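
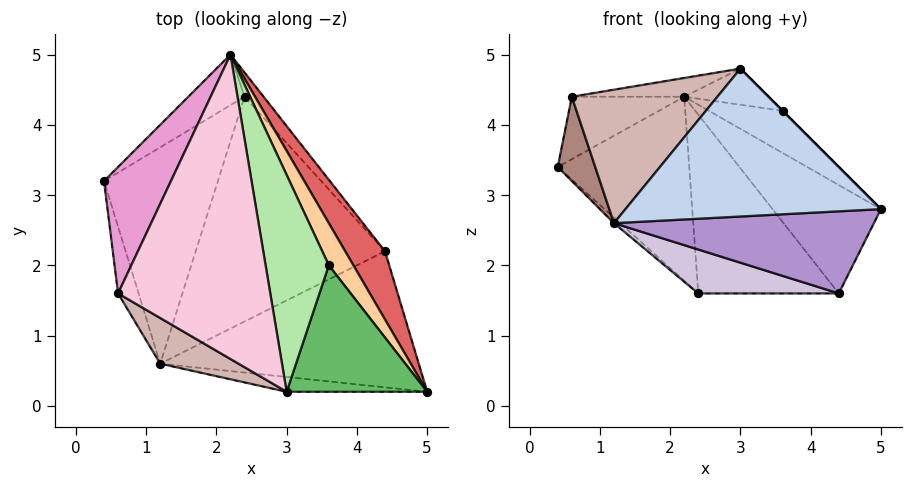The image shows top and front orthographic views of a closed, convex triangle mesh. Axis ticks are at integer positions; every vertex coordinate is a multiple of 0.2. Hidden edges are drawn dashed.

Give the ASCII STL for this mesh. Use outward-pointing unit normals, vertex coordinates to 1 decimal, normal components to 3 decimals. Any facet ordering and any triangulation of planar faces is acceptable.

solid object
 facet normal -0.633 0.747 -0.205
  outer loop
   vertex 2.4 4.4 1.6
   vertex 0.4 3.2 3.4
   vertex 2.2 5.0 4.4
  endloop
 endfacet
 facet normal -0.099 -0.990 -0.099
  outer loop
   vertex 1.2 0.6 2.6
   vertex 5.0 0.2 2.8
   vertex 3.0 0.2 4.8
  endloop
 endfacet
 facet normal -0.675 0.019 -0.737
  outer loop
   vertex 1.2 0.6 2.6
   vertex 0.4 3.2 3.4
   vertex 2.4 4.4 1.6
  endloop
 endfacet
 facet normal 0.850 0.372 0.372
  outer loop
   vertex 3.6 2.0 4.2
   vertex 5.0 0.2 2.8
   vertex 2.2 5.0 4.4
  endloop
 endfacet
 facet normal 0.707 0.000 0.707
  outer loop
   vertex 3.6 2.0 4.2
   vertex 3.0 0.2 4.8
   vertex 5.0 0.2 2.8
  endloop
 endfacet
 facet normal 0.442 0.147 0.885
  outer loop
   vertex 3.6 2.0 4.2
   vertex 2.2 5.0 4.4
   vertex 3.0 0.2 4.8
  endloop
 endfacet
 facet normal 0.869 0.419 0.264
  outer loop
   vertex 4.4 2.2 1.6
   vertex 2.2 5.0 4.4
   vertex 5.0 0.2 2.8
  endloop
 endfacet
 facet normal 0.737 0.670 -0.091
  outer loop
   vertex 4.4 2.2 1.6
   vertex 2.4 4.4 1.6
   vertex 2.2 5.0 4.4
  endloop
 endfacet
 facet normal -0.009 -0.517 -0.856
  outer loop
   vertex 4.4 2.2 1.6
   vertex 5.0 0.2 2.8
   vertex 1.2 0.6 2.6
  endloop
 endfacet
 facet normal -0.206 -0.188 -0.960
  outer loop
   vertex 4.4 2.2 1.6
   vertex 1.2 0.6 2.6
   vertex 2.4 4.4 1.6
  endloop
 endfacet
 facet normal -0.954 -0.236 -0.187
  outer loop
   vertex 0.6 1.6 4.4
   vertex 0.4 3.2 3.4
   vertex 1.2 0.6 2.6
  endloop
 endfacet
 facet normal -0.518 -0.809 0.277
  outer loop
   vertex 0.6 1.6 4.4
   vertex 1.2 0.6 2.6
   vertex 3.0 0.2 4.8
  endloop
 endfacet
 facet normal -0.685 0.322 0.653
  outer loop
   vertex 0.6 1.6 4.4
   vertex 2.2 5.0 4.4
   vertex 0.4 3.2 3.4
  endloop
 endfacet
 facet normal -0.129 0.061 0.990
  outer loop
   vertex 0.6 1.6 4.4
   vertex 3.0 0.2 4.8
   vertex 2.2 5.0 4.4
  endloop
 endfacet
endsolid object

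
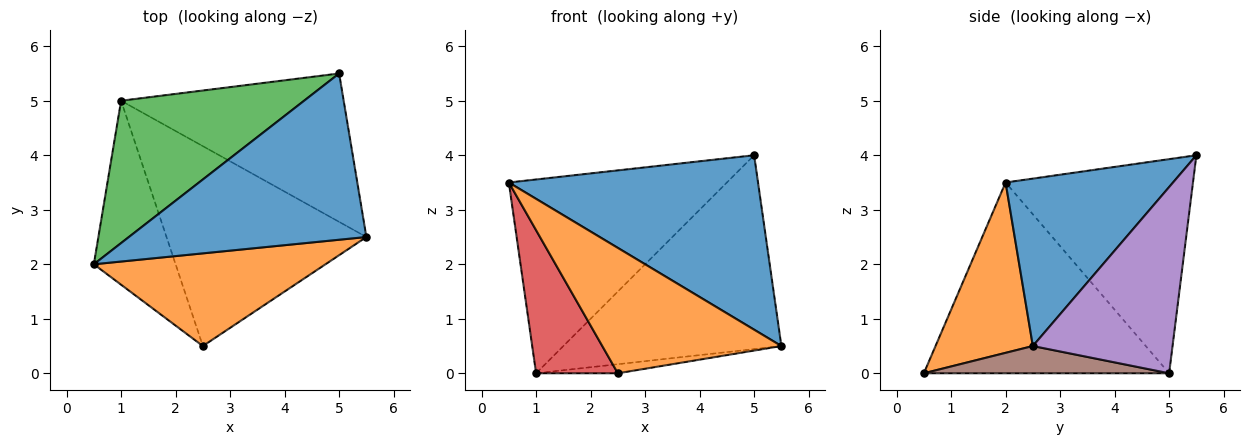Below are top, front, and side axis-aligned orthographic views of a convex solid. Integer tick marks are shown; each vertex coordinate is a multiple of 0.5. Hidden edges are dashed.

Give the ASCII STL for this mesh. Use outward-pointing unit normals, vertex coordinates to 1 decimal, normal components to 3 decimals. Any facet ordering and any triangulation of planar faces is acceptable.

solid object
 facet normal 0.437 -0.651 0.620
  outer loop
   vertex 5.0 5.5 4.0
   vertex 0.5 2.0 3.5
   vertex 5.5 2.5 0.5
  endloop
 endfacet
 facet normal 0.400 -0.737 0.545
  outer loop
   vertex 2.5 0.5 0.0
   vertex 5.5 2.5 0.5
   vertex 0.5 2.0 3.5
  endloop
 endfacet
 facet normal -0.569 0.663 0.487
  outer loop
   vertex 1.0 5.0 0.0
   vertex 0.5 2.0 3.5
   vertex 5.0 5.5 4.0
  endloop
 endfacet
 facet normal -0.879 -0.293 -0.377
  outer loop
   vertex 1.0 5.0 0.0
   vertex 2.5 0.5 0.0
   vertex 0.5 2.0 3.5
  endloop
 endfacet
 facet normal 0.453 0.708 -0.542
  outer loop
   vertex 1.0 5.0 0.0
   vertex 5.0 5.5 4.0
   vertex 5.5 2.5 0.5
  endloop
 endfacet
 facet normal 0.135 0.045 -0.990
  outer loop
   vertex 1.0 5.0 0.0
   vertex 5.5 2.5 0.5
   vertex 2.5 0.5 0.0
  endloop
 endfacet
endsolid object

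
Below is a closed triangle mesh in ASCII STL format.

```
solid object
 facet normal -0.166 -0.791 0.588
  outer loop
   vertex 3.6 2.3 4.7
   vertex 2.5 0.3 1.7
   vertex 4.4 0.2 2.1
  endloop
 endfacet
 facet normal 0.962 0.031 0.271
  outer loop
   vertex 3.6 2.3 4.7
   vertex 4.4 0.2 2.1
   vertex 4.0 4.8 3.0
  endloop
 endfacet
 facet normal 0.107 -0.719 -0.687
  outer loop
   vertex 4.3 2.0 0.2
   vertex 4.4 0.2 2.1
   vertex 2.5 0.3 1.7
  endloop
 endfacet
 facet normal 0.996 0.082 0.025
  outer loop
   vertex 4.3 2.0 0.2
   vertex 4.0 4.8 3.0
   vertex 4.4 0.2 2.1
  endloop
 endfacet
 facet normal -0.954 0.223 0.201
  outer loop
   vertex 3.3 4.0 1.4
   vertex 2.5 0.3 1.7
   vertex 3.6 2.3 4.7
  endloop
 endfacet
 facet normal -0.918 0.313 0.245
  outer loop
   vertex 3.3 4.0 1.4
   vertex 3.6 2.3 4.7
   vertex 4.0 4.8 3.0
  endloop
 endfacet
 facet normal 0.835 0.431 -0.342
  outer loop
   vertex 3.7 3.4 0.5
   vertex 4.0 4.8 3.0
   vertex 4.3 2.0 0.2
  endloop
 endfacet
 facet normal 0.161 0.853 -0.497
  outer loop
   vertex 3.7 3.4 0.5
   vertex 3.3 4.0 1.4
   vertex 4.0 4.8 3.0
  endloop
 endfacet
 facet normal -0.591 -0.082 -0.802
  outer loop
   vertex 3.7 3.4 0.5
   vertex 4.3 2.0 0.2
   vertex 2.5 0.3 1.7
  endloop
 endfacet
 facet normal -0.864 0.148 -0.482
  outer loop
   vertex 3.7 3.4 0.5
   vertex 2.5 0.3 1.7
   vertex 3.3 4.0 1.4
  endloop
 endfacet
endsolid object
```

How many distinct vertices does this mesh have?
7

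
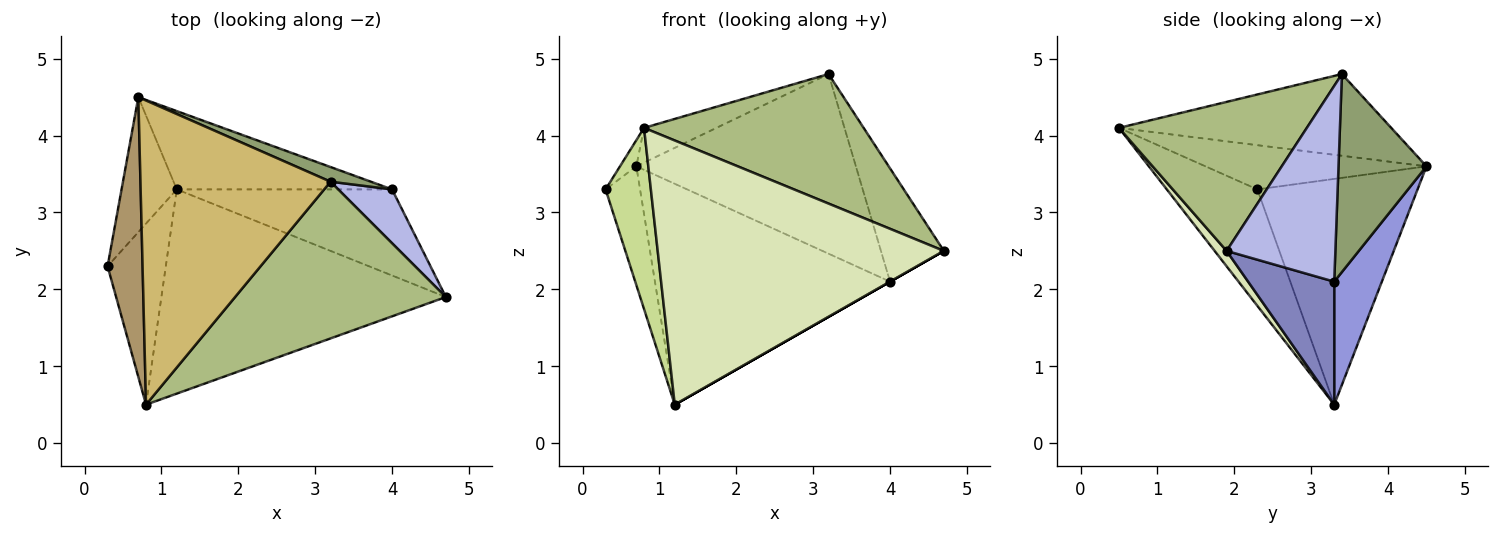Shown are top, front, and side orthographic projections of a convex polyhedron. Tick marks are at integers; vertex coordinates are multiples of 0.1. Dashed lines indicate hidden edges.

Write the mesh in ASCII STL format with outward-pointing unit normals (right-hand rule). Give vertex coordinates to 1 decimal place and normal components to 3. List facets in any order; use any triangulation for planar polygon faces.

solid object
 facet normal -0.951 0.205 -0.233
  outer loop
   vertex 1.2 3.3 0.5
   vertex 0.3 2.3 3.3
   vertex 0.7 4.5 3.6
  endloop
 endfacet
 facet normal 0.496 0.000 -0.868
  outer loop
   vertex 4.0 3.3 2.1
   vertex 4.7 1.9 2.5
   vertex 1.2 3.3 0.5
  endloop
 endfacet
 facet normal 0.188 0.926 -0.328
  outer loop
   vertex 4.0 3.3 2.1
   vertex 1.2 3.3 0.5
   vertex 0.7 4.5 3.6
  endloop
 endfacet
 facet normal 0.842 0.487 0.231
  outer loop
   vertex 4.0 3.3 2.1
   vertex 3.2 3.4 4.8
   vertex 4.7 1.9 2.5
  endloop
 endfacet
 facet normal 0.371 0.926 0.076
  outer loop
   vertex 4.0 3.3 2.1
   vertex 0.7 4.5 3.6
   vertex 3.2 3.4 4.8
  endloop
 endfacet
 facet normal 0.478 -0.559 0.677
  outer loop
   vertex 0.8 0.5 4.1
   vertex 4.7 1.9 2.5
   vertex 3.2 3.4 4.8
  endloop
 endfacet
 facet normal -0.816 -0.408 -0.408
  outer loop
   vertex 0.8 0.5 4.1
   vertex 0.3 2.3 3.3
   vertex 1.2 3.3 0.5
  endloop
 endfacet
 facet normal 0.033 -0.791 -0.611
  outer loop
   vertex 0.8 0.5 4.1
   vertex 1.2 3.3 0.5
   vertex 4.7 1.9 2.5
  endloop
 endfacet
 facet normal -0.783 0.058 0.619
  outer loop
   vertex 0.8 0.5 4.1
   vertex 0.7 4.5 3.6
   vertex 0.3 2.3 3.3
  endloop
 endfacet
 facet normal -0.393 0.104 0.914
  outer loop
   vertex 0.8 0.5 4.1
   vertex 3.2 3.4 4.8
   vertex 0.7 4.5 3.6
  endloop
 endfacet
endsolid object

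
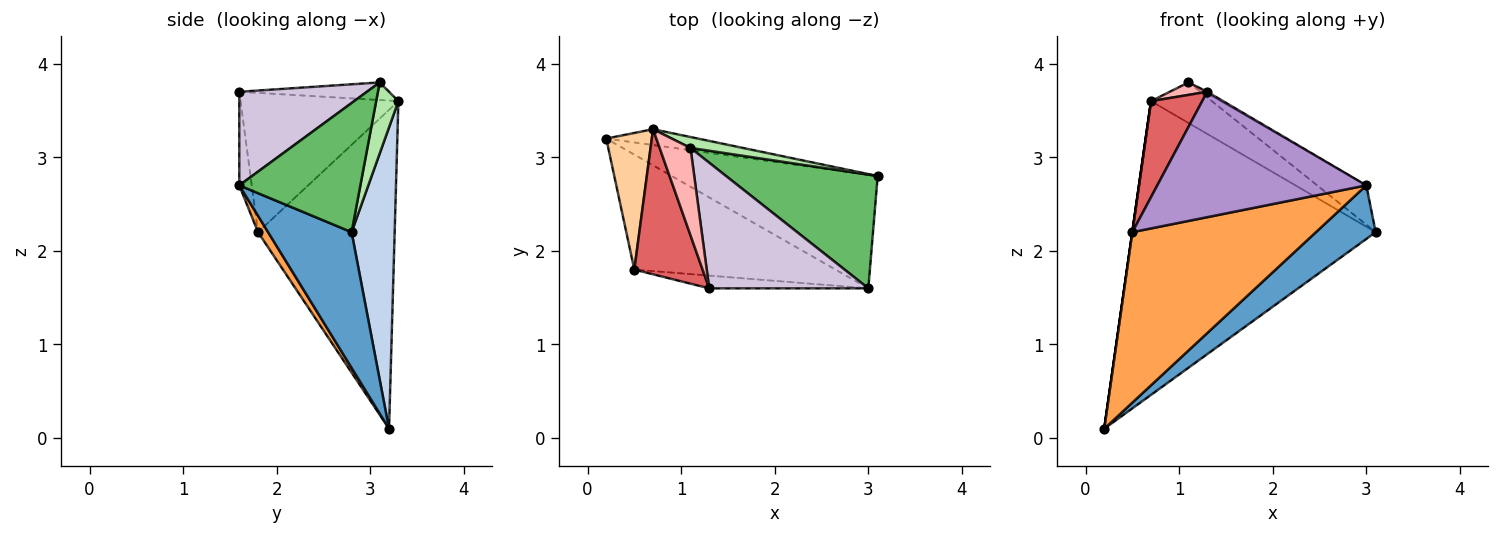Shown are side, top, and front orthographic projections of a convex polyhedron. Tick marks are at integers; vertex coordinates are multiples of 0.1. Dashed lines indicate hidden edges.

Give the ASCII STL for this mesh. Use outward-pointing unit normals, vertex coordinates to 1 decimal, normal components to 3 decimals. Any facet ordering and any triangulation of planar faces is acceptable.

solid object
 facet normal 0.512 -0.366 -0.777
  outer loop
   vertex 3.0 1.6 2.7
   vertex 0.2 3.2 0.1
   vertex 3.1 2.8 2.2
  endloop
 endfacet
 facet normal 0.174 0.983 -0.053
  outer loop
   vertex 0.7 3.3 3.6
   vertex 3.1 2.8 2.2
   vertex 0.2 3.2 0.1
  endloop
 endfacet
 facet normal 0.045 -0.828 -0.559
  outer loop
   vertex 0.5 1.8 2.2
   vertex 0.2 3.2 0.1
   vertex 3.0 1.6 2.7
  endloop
 endfacet
 facet normal -0.990 0.000 0.141
  outer loop
   vertex 0.5 1.8 2.2
   vertex 0.7 3.3 3.6
   vertex 0.2 3.2 0.1
  endloop
 endfacet
 facet normal 0.627 0.254 0.736
  outer loop
   vertex 1.1 3.1 3.8
   vertex 3.0 1.6 2.7
   vertex 3.1 2.8 2.2
  endloop
 endfacet
 facet normal 0.333 0.911 0.245
  outer loop
   vertex 1.1 3.1 3.8
   vertex 3.1 2.8 2.2
   vertex 0.7 3.3 3.6
  endloop
 endfacet
 facet normal -0.862 -0.279 0.423
  outer loop
   vertex 1.3 1.6 3.7
   vertex 0.7 3.3 3.6
   vertex 0.5 1.8 2.2
  endloop
 endfacet
 facet normal -0.492 -0.123 0.862
  outer loop
   vertex 1.3 1.6 3.7
   vertex 1.1 3.1 3.8
   vertex 0.7 3.3 3.6
  endloop
 endfacet
 facet normal -0.059 -0.993 -0.101
  outer loop
   vertex 1.3 1.6 3.7
   vertex 0.5 1.8 2.2
   vertex 3.0 1.6 2.7
  endloop
 endfacet
 facet normal 0.507 0.010 0.862
  outer loop
   vertex 1.3 1.6 3.7
   vertex 3.0 1.6 2.7
   vertex 1.1 3.1 3.8
  endloop
 endfacet
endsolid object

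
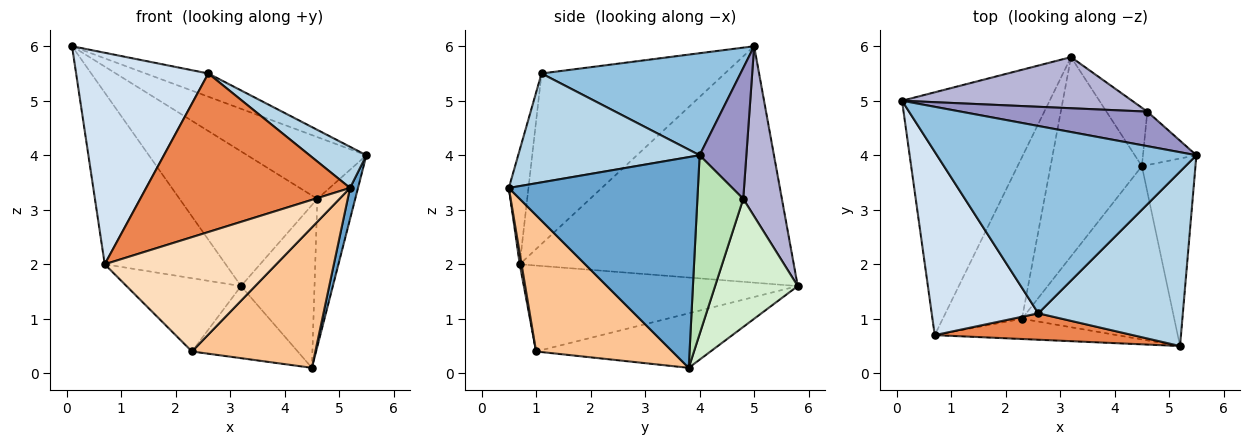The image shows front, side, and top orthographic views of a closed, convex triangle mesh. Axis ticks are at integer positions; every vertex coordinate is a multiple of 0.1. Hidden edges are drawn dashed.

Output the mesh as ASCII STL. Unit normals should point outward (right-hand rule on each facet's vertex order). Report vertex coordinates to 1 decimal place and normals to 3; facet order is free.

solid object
 facet normal 0.968 -0.041 -0.246
  outer loop
   vertex 4.5 3.8 0.1
   vertex 5.5 4.0 4.0
   vertex 5.2 0.5 3.4
  endloop
 endfacet
 facet normal 0.364 0.115 0.924
  outer loop
   vertex 2.6 1.1 5.5
   vertex 5.5 4.0 4.0
   vertex 0.1 5.0 6.0
  endloop
 endfacet
 facet normal 0.591 -0.185 0.785
  outer loop
   vertex 2.6 1.1 5.5
   vertex 5.2 0.5 3.4
   vertex 5.5 4.0 4.0
  endloop
 endfacet
 facet normal -0.723 -0.522 0.452
  outer loop
   vertex 2.6 1.1 5.5
   vertex 0.1 5.0 6.0
   vertex 0.7 0.7 2.0
  endloop
 endfacet
 facet normal -0.095 -0.982 0.164
  outer loop
   vertex 2.6 1.1 5.5
   vertex 0.7 0.7 2.0
   vertex 5.2 0.5 3.4
  endloop
 endfacet
 facet normal -0.794 0.351 -0.496
  outer loop
   vertex 3.2 5.8 1.6
   vertex 0.7 0.7 2.0
   vertex 0.1 5.0 6.0
  endloop
 endfacet
 facet normal 0.571 -0.517 -0.638
  outer loop
   vertex 2.3 1.0 0.4
   vertex 4.5 3.8 0.1
   vertex 5.2 0.5 3.4
  endloop
 endfacet
 facet normal 0.010 -0.985 -0.174
  outer loop
   vertex 2.3 1.0 0.4
   vertex 5.2 0.5 3.4
   vertex 0.7 0.7 2.0
  endloop
 endfacet
 facet normal -0.490 0.297 -0.820
  outer loop
   vertex 2.3 1.0 0.4
   vertex 3.2 5.8 1.6
   vertex 4.5 3.8 0.1
  endloop
 endfacet
 facet normal -0.703 0.294 -0.648
  outer loop
   vertex 2.3 1.0 0.4
   vertex 0.7 0.7 2.0
   vertex 3.2 5.8 1.6
  endloop
 endfacet
 facet normal 0.751 0.621 -0.224
  outer loop
   vertex 4.6 4.8 3.2
   vertex 5.5 4.0 4.0
   vertex 4.5 3.8 0.1
  endloop
 endfacet
 facet normal 0.727 0.646 -0.232
  outer loop
   vertex 4.6 4.8 3.2
   vertex 4.5 3.8 0.1
   vertex 3.2 5.8 1.6
  endloop
 endfacet
 facet normal 0.324 0.826 0.462
  outer loop
   vertex 4.6 4.8 3.2
   vertex 0.1 5.0 6.0
   vertex 5.5 4.0 4.0
  endloop
 endfacet
 facet normal 0.254 0.904 0.343
  outer loop
   vertex 4.6 4.8 3.2
   vertex 3.2 5.8 1.6
   vertex 0.1 5.0 6.0
  endloop
 endfacet
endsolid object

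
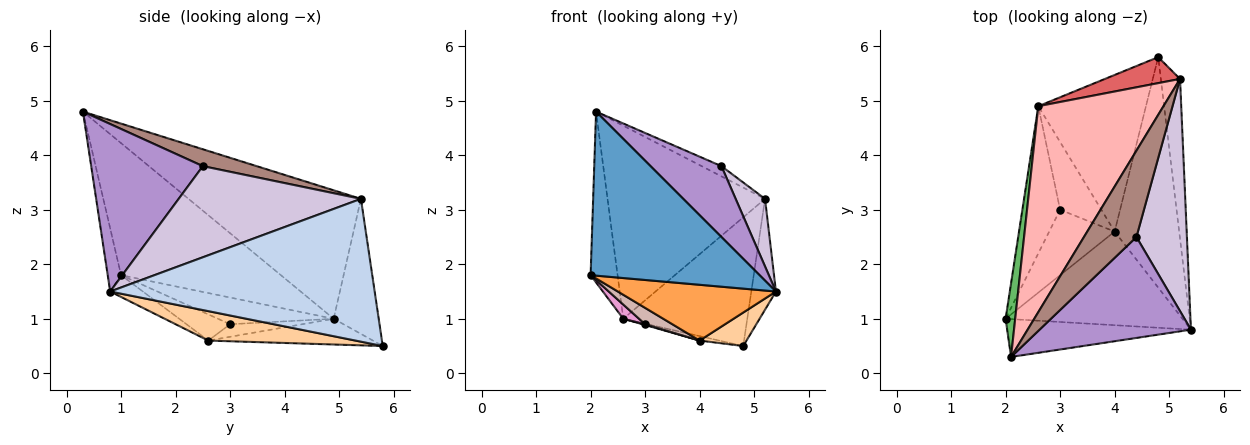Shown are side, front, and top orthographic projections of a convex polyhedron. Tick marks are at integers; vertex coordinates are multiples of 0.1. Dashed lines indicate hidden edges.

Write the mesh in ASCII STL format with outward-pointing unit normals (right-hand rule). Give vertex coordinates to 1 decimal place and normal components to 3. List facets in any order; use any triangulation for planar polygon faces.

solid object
 facet normal -0.077 -0.972 -0.224
  outer loop
   vertex 2.1 0.3 4.8
   vertex 2.0 1.0 1.8
   vertex 5.4 0.8 1.5
  endloop
 endfacet
 facet normal 0.987 0.092 -0.133
  outer loop
   vertex 5.2 5.4 3.2
   vertex 5.4 0.8 1.5
   vertex 4.8 5.8 0.5
  endloop
 endfacet
 facet normal -0.105 -0.509 -0.854
  outer loop
   vertex 4.0 2.6 0.6
   vertex 5.4 0.8 1.5
   vertex 2.0 1.0 1.8
  endloop
 endfacet
 facet normal 0.411 -0.131 -0.902
  outer loop
   vertex 4.0 2.6 0.6
   vertex 4.8 5.8 0.5
   vertex 5.4 0.8 1.5
  endloop
 endfacet
 facet normal -0.984 0.166 0.072
  outer loop
   vertex 2.6 4.9 1.0
   vertex 2.0 1.0 1.8
   vertex 2.1 0.3 4.8
  endloop
 endfacet
 facet normal -0.232 0.028 -0.972
  outer loop
   vertex 2.6 4.9 1.0
   vertex 4.8 5.8 0.5
   vertex 4.0 2.6 0.6
  endloop
 endfacet
 facet normal -0.335 0.923 0.186
  outer loop
   vertex 2.6 4.9 1.0
   vertex 5.2 5.4 3.2
   vertex 4.8 5.8 0.5
  endloop
 endfacet
 facet normal -0.599 0.548 0.584
  outer loop
   vertex 2.6 4.9 1.0
   vertex 2.1 0.3 4.8
   vertex 5.2 5.4 3.2
  endloop
 endfacet
 facet normal 0.671 -0.426 0.607
  outer loop
   vertex 4.4 2.5 3.8
   vertex 2.1 0.3 4.8
   vertex 5.4 0.8 1.5
  endloop
 endfacet
 facet normal 0.866 -0.140 0.480
  outer loop
   vertex 4.4 2.5 3.8
   vertex 5.4 0.8 1.5
   vertex 5.2 5.4 3.2
  endloop
 endfacet
 facet normal 0.304 0.112 0.946
  outer loop
   vertex 4.4 2.5 3.8
   vertex 5.2 5.4 3.2
   vertex 2.1 0.3 4.8
  endloop
 endfacet
 facet normal -0.362 -0.226 -0.904
  outer loop
   vertex 3.0 3.0 0.9
   vertex 4.0 2.6 0.6
   vertex 2.0 1.0 1.8
  endloop
 endfacet
 facet normal -0.576 -0.078 -0.814
  outer loop
   vertex 3.0 3.0 0.9
   vertex 2.0 1.0 1.8
   vertex 2.6 4.9 1.0
  endloop
 endfacet
 facet normal -0.291 -0.011 -0.957
  outer loop
   vertex 3.0 3.0 0.9
   vertex 2.6 4.9 1.0
   vertex 4.0 2.6 0.6
  endloop
 endfacet
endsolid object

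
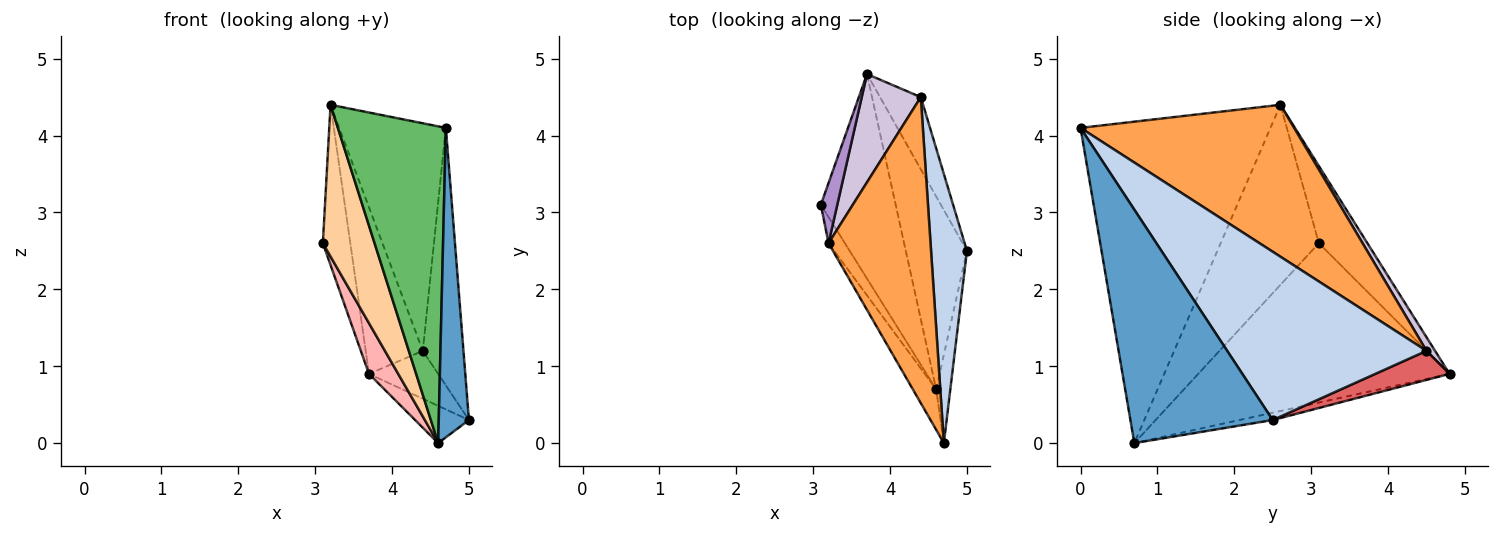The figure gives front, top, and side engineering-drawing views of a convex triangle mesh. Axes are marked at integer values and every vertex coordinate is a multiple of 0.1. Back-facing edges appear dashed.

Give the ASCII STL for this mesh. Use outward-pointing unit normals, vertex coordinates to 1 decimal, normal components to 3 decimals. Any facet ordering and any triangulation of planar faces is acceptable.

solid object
 facet normal 0.977 -0.207 -0.059
  outer loop
   vertex 4.6 0.7 0.0
   vertex 5.0 2.5 0.3
   vertex 4.7 0.0 4.1
  endloop
 endfacet
 facet normal 0.959 0.196 0.204
  outer loop
   vertex 4.4 4.5 1.2
   vertex 4.7 0.0 4.1
   vertex 5.0 2.5 0.3
  endloop
 endfacet
 facet normal 0.767 0.383 0.515
  outer loop
   vertex 3.2 2.6 4.4
   vertex 4.7 0.0 4.1
   vertex 4.4 4.5 1.2
  endloop
 endfacet
 facet normal -0.882 -0.465 -0.080
  outer loop
   vertex 3.2 2.6 4.4
   vertex 3.1 3.1 2.6
   vertex 4.6 0.7 0.0
  endloop
 endfacet
 facet normal -0.868 -0.493 -0.063
  outer loop
   vertex 3.2 2.6 4.4
   vertex 4.6 0.7 0.0
   vertex 4.7 0.0 4.1
  endloop
 endfacet
 facet normal -0.117 0.188 -0.975
  outer loop
   vertex 3.7 4.8 0.9
   vertex 5.0 2.5 0.3
   vertex 4.6 0.7 0.0
  endloop
 endfacet
 facet normal 0.511 0.476 -0.716
  outer loop
   vertex 3.7 4.8 0.9
   vertex 4.4 4.5 1.2
   vertex 5.0 2.5 0.3
  endloop
 endfacet
 facet normal -0.900 -0.105 -0.423
  outer loop
   vertex 3.7 4.8 0.9
   vertex 4.6 0.7 0.0
   vertex 3.1 3.1 2.6
  endloop
 endfacet
 facet normal -0.856 0.484 0.182
  outer loop
   vertex 3.7 4.8 0.9
   vertex 3.1 3.1 2.6
   vertex 3.2 2.6 4.4
  endloop
 endfacet
 facet normal 0.125 0.832 0.541
  outer loop
   vertex 3.7 4.8 0.9
   vertex 3.2 2.6 4.4
   vertex 4.4 4.5 1.2
  endloop
 endfacet
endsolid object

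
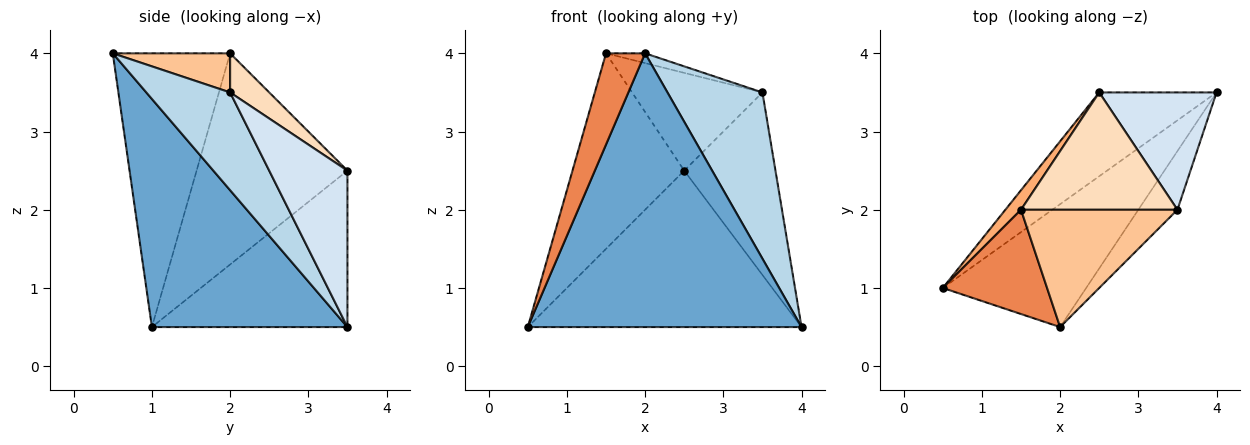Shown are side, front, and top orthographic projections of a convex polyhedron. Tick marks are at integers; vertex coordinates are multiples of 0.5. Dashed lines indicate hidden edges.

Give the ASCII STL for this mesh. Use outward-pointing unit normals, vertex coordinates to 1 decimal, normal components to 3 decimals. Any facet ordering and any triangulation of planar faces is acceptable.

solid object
 facet normal 0.546 -0.764 -0.343
  outer loop
   vertex 2.0 0.5 4.0
   vertex 0.5 1.0 0.5
   vertex 4.0 3.5 0.5
  endloop
 endfacet
 facet normal -0.533 0.746 -0.400
  outer loop
   vertex 2.5 3.5 2.5
   vertex 4.0 3.5 0.5
   vertex 0.5 1.0 0.5
  endloop
 endfacet
 facet normal 0.640 -0.725 -0.256
  outer loop
   vertex 3.5 2.0 3.5
   vertex 2.0 0.5 4.0
   vertex 4.0 3.5 0.5
  endloop
 endfacet
 facet normal 0.585 0.682 0.439
  outer loop
   vertex 3.5 2.0 3.5
   vertex 4.0 3.5 0.5
   vertex 2.5 3.5 2.5
  endloop
 endfacet
 facet normal -0.892 -0.297 0.340
  outer loop
   vertex 1.5 2.0 4.0
   vertex 0.5 1.0 0.5
   vertex 2.0 0.5 4.0
  endloop
 endfacet
 facet normal -0.802 0.594 0.059
  outer loop
   vertex 1.5 2.0 4.0
   vertex 2.5 3.5 2.5
   vertex 0.5 1.0 0.5
  endloop
 endfacet
 facet normal 0.242 0.081 0.967
  outer loop
   vertex 1.5 2.0 4.0
   vertex 2.0 0.5 4.0
   vertex 3.5 2.0 3.5
  endloop
 endfacet
 facet normal 0.189 0.629 0.754
  outer loop
   vertex 1.5 2.0 4.0
   vertex 3.5 2.0 3.5
   vertex 2.5 3.5 2.5
  endloop
 endfacet
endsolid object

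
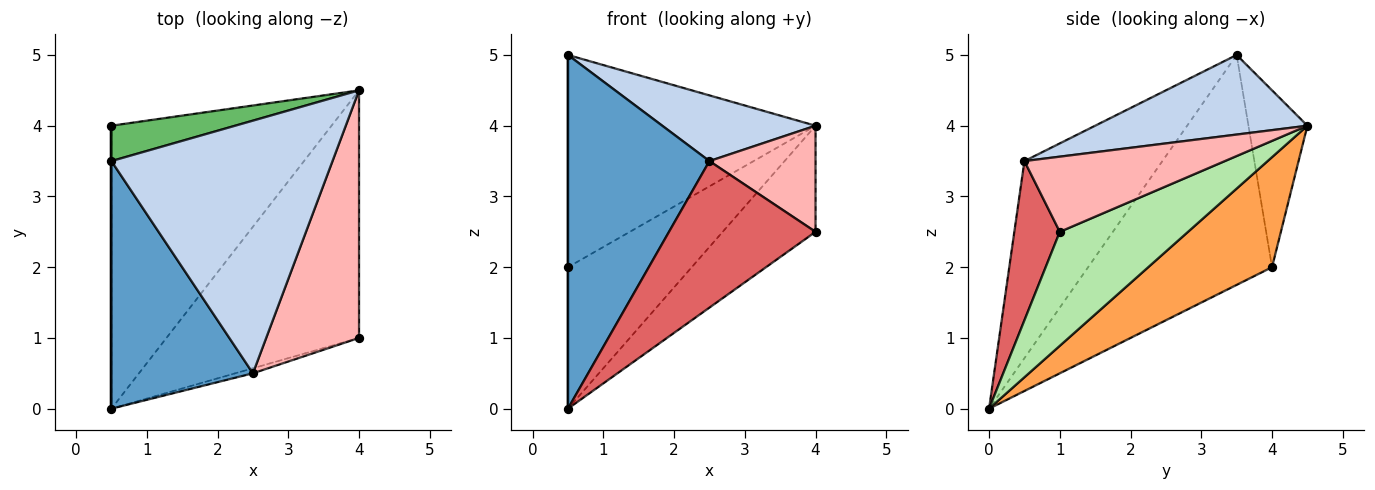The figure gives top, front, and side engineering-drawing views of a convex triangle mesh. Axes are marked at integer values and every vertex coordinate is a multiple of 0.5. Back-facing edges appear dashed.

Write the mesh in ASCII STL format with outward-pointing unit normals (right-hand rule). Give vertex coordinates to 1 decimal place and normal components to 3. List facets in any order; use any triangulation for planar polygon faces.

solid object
 facet normal -0.624 -0.640 0.448
  outer loop
   vertex 2.5 0.5 3.5
   vertex 0.5 3.5 5.0
   vertex 0.5 0.0 0.0
  endloop
 endfacet
 facet normal 0.329 -0.238 0.914
  outer loop
   vertex 2.5 0.5 3.5
   vertex 4.0 4.5 4.0
   vertex 0.5 3.5 5.0
  endloop
 endfacet
 facet normal 0.408 0.408 -0.816
  outer loop
   vertex 0.5 4.0 2.0
   vertex 4.0 4.5 4.0
   vertex 0.5 0.0 0.0
  endloop
 endfacet
 facet normal -1.000 0.000 0.000
  outer loop
   vertex 0.5 4.0 2.0
   vertex 0.5 0.0 0.0
   vertex 0.5 3.5 5.0
  endloop
 endfacet
 facet normal -0.229 0.960 0.160
  outer loop
   vertex 0.5 4.0 2.0
   vertex 0.5 3.5 5.0
   vertex 4.0 4.5 4.0
  endloop
 endfacet
 facet normal 0.478 0.346 -0.807
  outer loop
   vertex 4.0 1.0 2.5
   vertex 0.5 0.0 0.0
   vertex 4.0 4.5 4.0
  endloop
 endfacet
 facet normal 0.296 -0.955 -0.033
  outer loop
   vertex 4.0 1.0 2.5
   vertex 2.5 0.5 3.5
   vertex 0.5 0.0 0.0
  endloop
 endfacet
 facet normal 0.597 -0.316 0.737
  outer loop
   vertex 4.0 1.0 2.5
   vertex 4.0 4.5 4.0
   vertex 2.5 0.5 3.5
  endloop
 endfacet
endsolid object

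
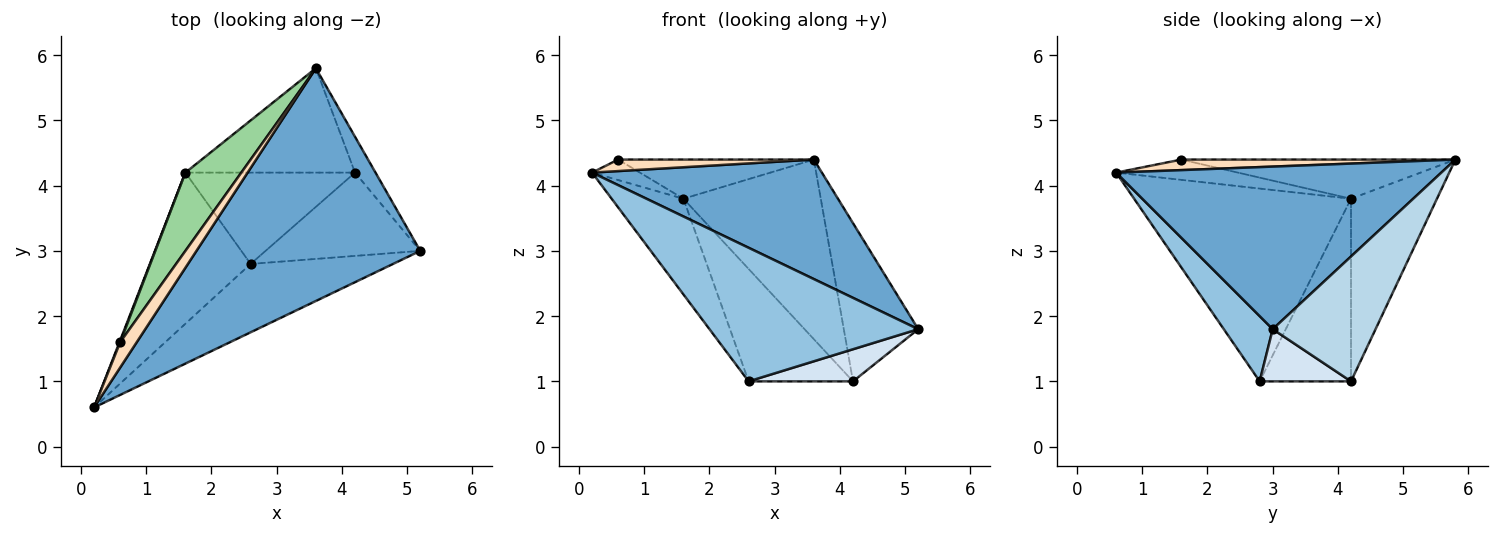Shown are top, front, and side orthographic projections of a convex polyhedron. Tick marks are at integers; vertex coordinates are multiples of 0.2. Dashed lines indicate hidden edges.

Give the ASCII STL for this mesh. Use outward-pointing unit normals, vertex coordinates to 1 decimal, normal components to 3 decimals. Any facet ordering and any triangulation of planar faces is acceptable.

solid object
 facet normal 0.543 -0.384 0.747
  outer loop
   vertex 3.6 5.8 4.4
   vertex 0.2 0.6 4.2
   vertex 5.2 3.0 1.8
  endloop
 endfacet
 facet normal 0.204 -0.871 -0.446
  outer loop
   vertex 2.6 2.8 1.0
   vertex 5.2 3.0 1.8
   vertex 0.2 0.6 4.2
  endloop
 endfacet
 facet normal 0.803 0.581 -0.132
  outer loop
   vertex 4.2 4.2 1.0
   vertex 3.6 5.8 4.4
   vertex 5.2 3.0 1.8
  endloop
 endfacet
 facet normal 0.300 -0.343 -0.890
  outer loop
   vertex 4.2 4.2 1.0
   vertex 5.2 3.0 1.8
   vertex 2.6 2.8 1.0
  endloop
 endfacet
 facet normal -0.850 0.281 -0.444
  outer loop
   vertex 1.6 4.2 3.8
   vertex 2.6 2.8 1.0
   vertex 0.2 0.6 4.2
  endloop
 endfacet
 facet normal -0.476 0.760 -0.442
  outer loop
   vertex 1.6 4.2 3.8
   vertex 3.6 5.8 4.4
   vertex 4.2 4.2 1.0
  endloop
 endfacet
 facet normal -0.562 0.642 -0.522
  outer loop
   vertex 1.6 4.2 3.8
   vertex 4.2 4.2 1.0
   vertex 2.6 2.8 1.0
  endloop
 endfacet
 facet normal 0.501 -0.358 0.788
  outer loop
   vertex 0.6 1.6 4.4
   vertex 0.2 0.6 4.2
   vertex 3.6 5.8 4.4
  endloop
 endfacet
 facet normal -0.930 0.365 0.033
  outer loop
   vertex 0.6 1.6 4.4
   vertex 1.6 4.2 3.8
   vertex 0.2 0.6 4.2
  endloop
 endfacet
 facet normal -0.531 0.379 0.758
  outer loop
   vertex 0.6 1.6 4.4
   vertex 3.6 5.8 4.4
   vertex 1.6 4.2 3.8
  endloop
 endfacet
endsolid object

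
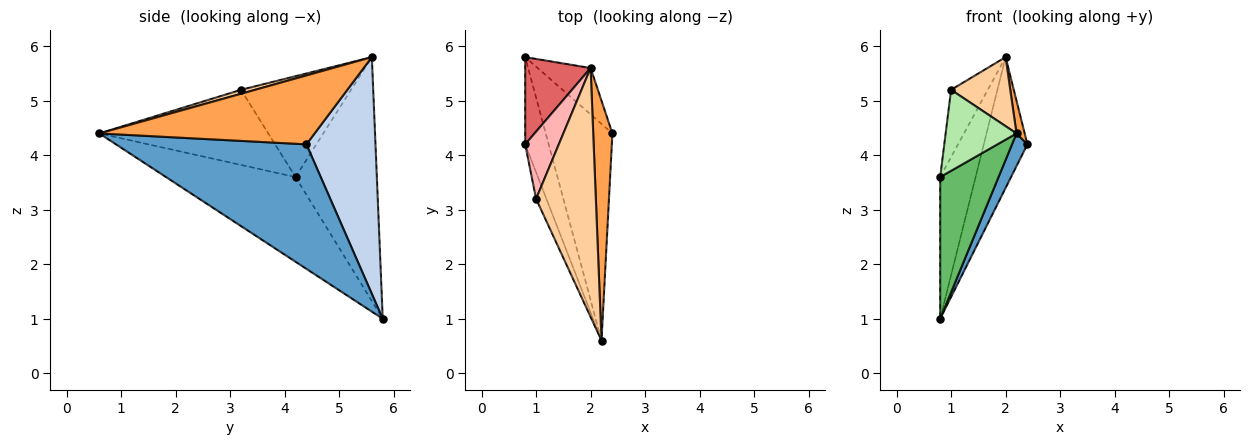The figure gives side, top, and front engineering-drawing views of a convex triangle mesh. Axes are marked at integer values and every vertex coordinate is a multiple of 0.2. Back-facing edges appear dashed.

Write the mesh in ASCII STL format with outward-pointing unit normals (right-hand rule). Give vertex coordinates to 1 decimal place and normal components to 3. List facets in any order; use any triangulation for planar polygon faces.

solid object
 facet normal 0.879 -0.071 -0.471
  outer loop
   vertex 2.2 0.6 4.4
   vertex 0.8 5.8 1.0
   vertex 2.4 4.4 4.2
  endloop
 endfacet
 facet normal 0.831 0.525 -0.186
  outer loop
   vertex 2.0 5.6 5.8
   vertex 2.4 4.4 4.2
   vertex 0.8 5.8 1.0
  endloop
 endfacet
 facet normal 0.963 -0.037 0.268
  outer loop
   vertex 2.0 5.6 5.8
   vertex 2.2 0.6 4.4
   vertex 2.4 4.4 4.2
  endloop
 endfacet
 facet normal 0.063 -0.267 0.962
  outer loop
   vertex 1.0 3.2 5.2
   vertex 2.2 0.6 4.4
   vertex 2.0 5.6 5.8
  endloop
 endfacet
 facet normal -0.884 -0.398 -0.245
  outer loop
   vertex 0.8 4.2 3.6
   vertex 0.8 5.8 1.0
   vertex 2.2 0.6 4.4
  endloop
 endfacet
 facet normal -0.915 -0.384 -0.125
  outer loop
   vertex 0.8 4.2 3.6
   vertex 2.2 0.6 4.4
   vertex 1.0 3.2 5.2
  endloop
 endfacet
 facet normal -0.890 0.388 0.239
  outer loop
   vertex 0.8 4.2 3.6
   vertex 2.0 5.6 5.8
   vertex 0.8 5.8 1.0
  endloop
 endfacet
 facet normal -0.905 0.302 0.302
  outer loop
   vertex 0.8 4.2 3.6
   vertex 1.0 3.2 5.2
   vertex 2.0 5.6 5.8
  endloop
 endfacet
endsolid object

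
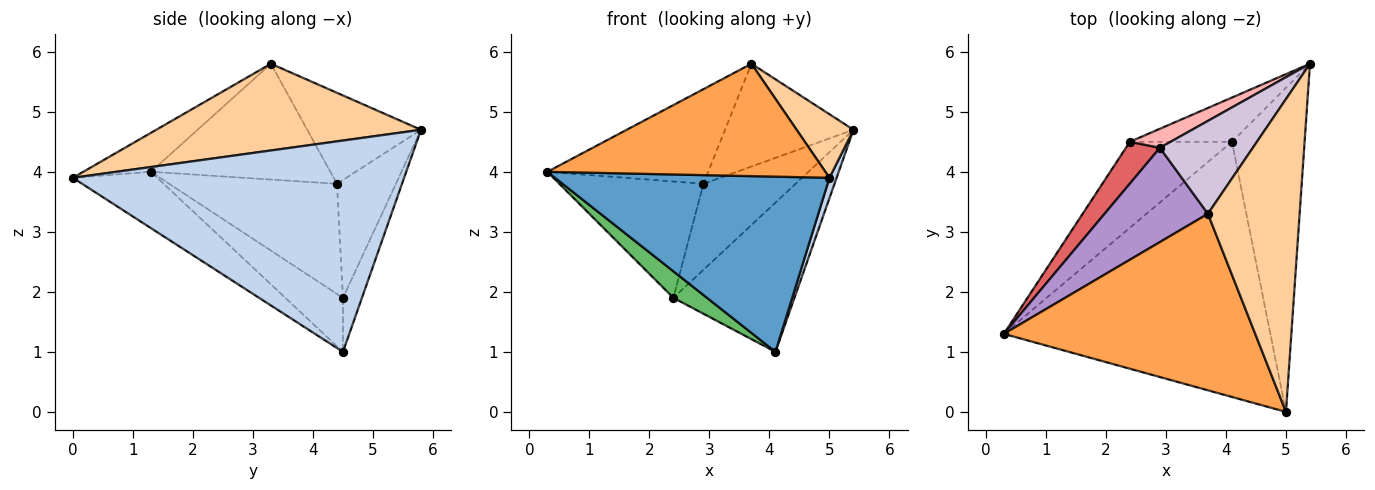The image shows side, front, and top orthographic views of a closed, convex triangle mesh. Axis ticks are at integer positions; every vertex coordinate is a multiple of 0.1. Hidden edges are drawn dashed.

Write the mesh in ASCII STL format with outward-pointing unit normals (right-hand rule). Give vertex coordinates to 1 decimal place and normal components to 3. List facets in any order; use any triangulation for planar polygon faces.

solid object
 facet normal -0.172 -0.558 -0.812
  outer loop
   vertex 4.1 4.5 1.0
   vertex 5.0 0.0 3.9
   vertex 0.3 1.3 4.0
  endloop
 endfacet
 facet normal 0.945 -0.020 -0.325
  outer loop
   vertex 4.1 4.5 1.0
   vertex 5.4 5.8 4.7
   vertex 5.0 0.0 3.9
  endloop
 endfacet
 facet normal -0.130 -0.533 0.836
  outer loop
   vertex 3.7 3.3 5.8
   vertex 0.3 1.3 4.0
   vertex 5.0 0.0 3.9
  endloop
 endfacet
 facet normal 0.680 -0.146 0.719
  outer loop
   vertex 3.7 3.3 5.8
   vertex 5.0 0.0 3.9
   vertex 5.4 5.8 4.7
  endloop
 endfacet
 facet normal -0.451 -0.263 -0.853
  outer loop
   vertex 2.4 4.5 1.9
   vertex 4.1 4.5 1.0
   vertex 0.3 1.3 4.0
  endloop
 endfacet
 facet normal -0.149 0.948 -0.281
  outer loop
   vertex 2.4 4.5 1.9
   vertex 5.4 5.8 4.7
   vertex 4.1 4.5 1.0
  endloop
 endfacet
 facet normal -0.739 0.634 0.228
  outer loop
   vertex 2.9 4.4 3.8
   vertex 2.4 4.5 1.9
   vertex 0.3 1.3 4.0
  endloop
 endfacet
 facet normal -0.530 0.828 0.183
  outer loop
   vertex 2.9 4.4 3.8
   vertex 5.4 5.8 4.7
   vertex 2.4 4.5 1.9
  endloop
 endfacet
 facet normal -0.620 0.556 0.554
  outer loop
   vertex 2.9 4.4 3.8
   vertex 0.3 1.3 4.0
   vertex 3.7 3.3 5.8
  endloop
 endfacet
 facet normal -0.549 0.620 0.561
  outer loop
   vertex 2.9 4.4 3.8
   vertex 3.7 3.3 5.8
   vertex 5.4 5.8 4.7
  endloop
 endfacet
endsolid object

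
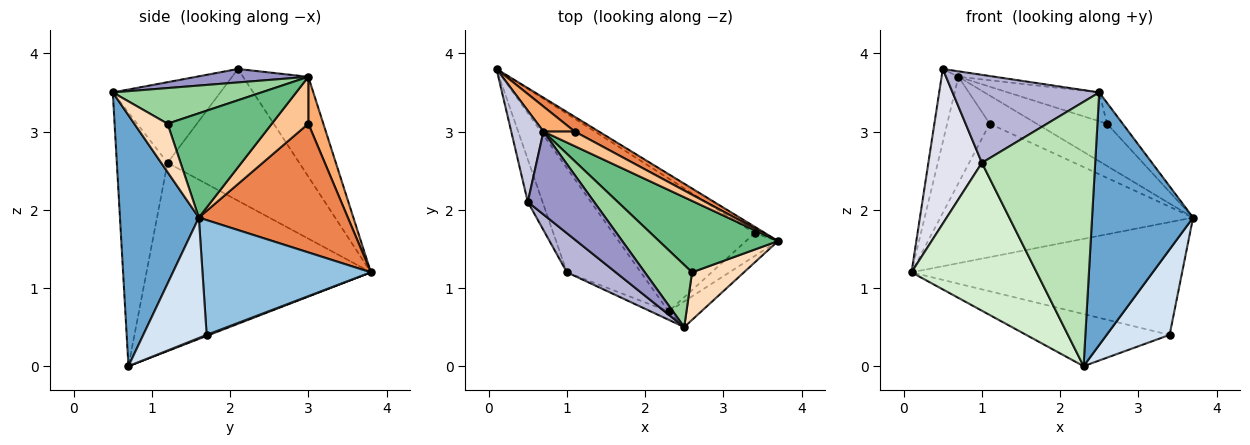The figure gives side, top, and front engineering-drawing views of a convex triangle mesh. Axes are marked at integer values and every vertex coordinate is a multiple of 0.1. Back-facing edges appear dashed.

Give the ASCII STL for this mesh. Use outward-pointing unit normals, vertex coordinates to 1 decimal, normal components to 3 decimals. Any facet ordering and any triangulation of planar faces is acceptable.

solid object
 facet normal 0.614 -0.786 -0.080
  outer loop
   vertex 2.3 0.7 0.0
   vertex 3.7 1.6 1.9
   vertex 2.5 0.5 3.5
  endloop
 endfacet
 facet normal 0.528 0.848 -0.049
  outer loop
   vertex 3.4 1.7 0.4
   vertex 0.1 3.8 1.2
   vertex 3.7 1.6 1.9
  endloop
 endfacet
 facet normal 0.007 0.365 -0.931
  outer loop
   vertex 3.4 1.7 0.4
   vertex 2.3 0.7 0.0
   vertex 0.1 3.8 1.2
  endloop
 endfacet
 facet normal 0.697 -0.693 -0.186
  outer loop
   vertex 3.4 1.7 0.4
   vertex 3.7 1.6 1.9
   vertex 2.3 0.7 0.0
  endloop
 endfacet
 facet normal 0.506 0.858 0.095
  outer loop
   vertex 1.1 3.0 3.1
   vertex 3.7 1.6 1.9
   vertex 0.1 3.8 1.2
  endloop
 endfacet
 facet normal 0.325 0.921 0.217
  outer loop
   vertex 1.1 3.0 3.1
   vertex 0.1 3.8 1.2
   vertex 0.7 3.0 3.7
  endloop
 endfacet
 facet normal 0.568 0.731 0.379
  outer loop
   vertex 1.1 3.0 3.1
   vertex 0.7 3.0 3.7
   vertex 3.7 1.6 1.9
  endloop
 endfacet
 facet normal 0.649 0.305 0.697
  outer loop
   vertex 2.6 1.2 3.1
   vertex 2.5 0.5 3.5
   vertex 3.7 1.6 1.9
  endloop
 endfacet
 facet normal 0.602 0.406 0.687
  outer loop
   vertex 2.6 1.2 3.1
   vertex 3.7 1.6 1.9
   vertex 0.7 3.0 3.7
  endloop
 endfacet
 facet normal 0.565 0.347 0.749
  outer loop
   vertex 2.6 1.2 3.1
   vertex 0.7 3.0 3.7
   vertex 2.5 0.5 3.5
  endloop
 endfacet
 facet normal -0.408 -0.912 -0.029
  outer loop
   vertex 1.0 1.2 2.6
   vertex 2.3 0.7 0.0
   vertex 2.5 0.5 3.5
  endloop
 endfacet
 facet normal -0.826 -0.461 -0.324
  outer loop
   vertex 1.0 1.2 2.6
   vertex 0.1 3.8 1.2
   vertex 2.3 0.7 0.0
  endloop
 endfacet
 facet normal 0.198 0.065 0.978
  outer loop
   vertex 0.5 2.1 3.8
   vertex 2.5 0.5 3.5
   vertex 0.7 3.0 3.7
  endloop
 endfacet
 facet normal -0.557 -0.759 0.337
  outer loop
   vertex 0.5 2.1 3.8
   vertex 1.0 1.2 2.6
   vertex 2.5 0.5 3.5
  endloop
 endfacet
 facet normal -0.924 0.239 0.298
  outer loop
   vertex 0.5 2.1 3.8
   vertex 0.7 3.0 3.7
   vertex 0.1 3.8 1.2
  endloop
 endfacet
 facet normal -0.921 -0.374 -0.103
  outer loop
   vertex 0.5 2.1 3.8
   vertex 0.1 3.8 1.2
   vertex 1.0 1.2 2.6
  endloop
 endfacet
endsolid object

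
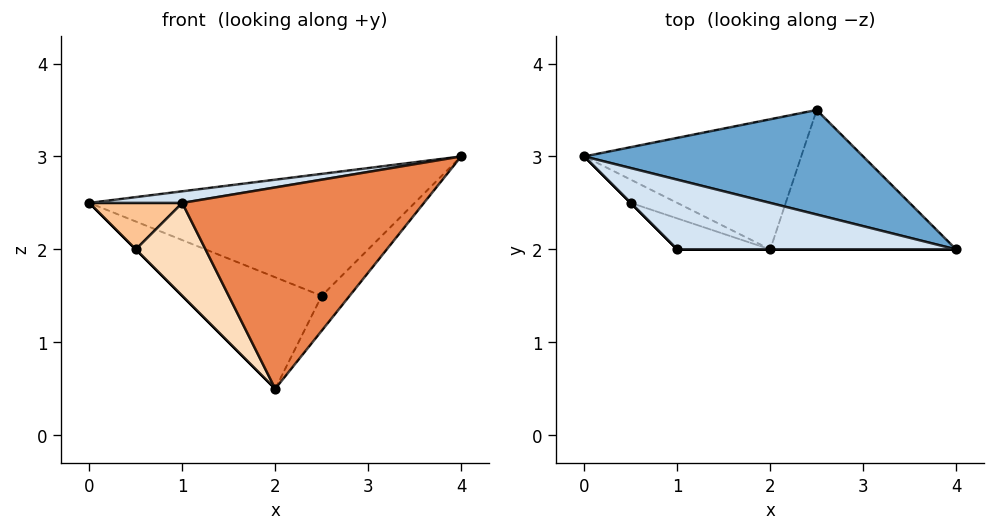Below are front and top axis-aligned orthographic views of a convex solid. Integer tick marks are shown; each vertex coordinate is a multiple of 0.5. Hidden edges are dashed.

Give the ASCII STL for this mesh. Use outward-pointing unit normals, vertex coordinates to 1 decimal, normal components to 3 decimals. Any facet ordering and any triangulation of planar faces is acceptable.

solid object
 facet normal 0.108 0.755 0.647
  outer loop
   vertex 2.5 3.5 1.5
   vertex 0.0 3.0 2.5
   vertex 4.0 2.0 3.0
  endloop
 endfacet
 facet normal -0.398 0.597 -0.697
  outer loop
   vertex 2.0 2.0 0.5
   vertex 0.0 3.0 2.5
   vertex 2.5 3.5 1.5
  endloop
 endfacet
 facet normal 0.772 0.154 -0.617
  outer loop
   vertex 2.0 2.0 0.5
   vertex 2.5 3.5 1.5
   vertex 4.0 2.0 3.0
  endloop
 endfacet
 facet normal -0.162 -0.162 0.973
  outer loop
   vertex 1.0 2.0 2.5
   vertex 4.0 2.0 3.0
   vertex 0.0 3.0 2.5
  endloop
 endfacet
 facet normal 0.000 -1.000 0.000
  outer loop
   vertex 1.0 2.0 2.5
   vertex 2.0 2.0 0.5
   vertex 4.0 2.0 3.0
  endloop
 endfacet
 facet normal -0.707 0.000 -0.707
  outer loop
   vertex 0.5 2.5 2.0
   vertex 0.0 3.0 2.5
   vertex 2.0 2.0 0.5
  endloop
 endfacet
 facet normal -0.707 -0.707 0.000
  outer loop
   vertex 0.5 2.5 2.0
   vertex 1.0 2.0 2.5
   vertex 0.0 3.0 2.5
  endloop
 endfacet
 facet normal -0.535 -0.802 -0.267
  outer loop
   vertex 0.5 2.5 2.0
   vertex 2.0 2.0 0.5
   vertex 1.0 2.0 2.5
  endloop
 endfacet
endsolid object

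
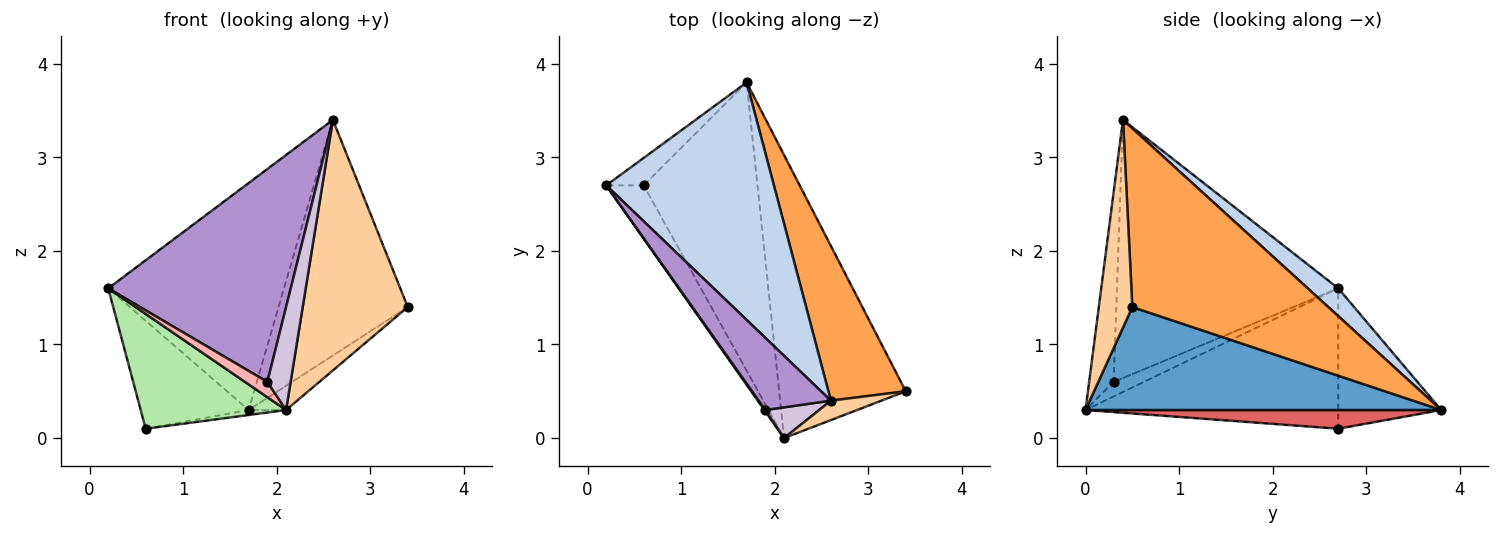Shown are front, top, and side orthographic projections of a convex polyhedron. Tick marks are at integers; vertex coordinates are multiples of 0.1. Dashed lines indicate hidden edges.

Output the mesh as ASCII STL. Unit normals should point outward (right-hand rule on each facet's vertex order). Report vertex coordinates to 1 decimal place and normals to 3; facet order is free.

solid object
 facet normal 0.630 0.066 -0.774
  outer loop
   vertex 2.1 0.0 0.3
   vertex 1.7 3.8 0.3
   vertex 3.4 0.5 1.4
  endloop
 endfacet
 facet normal 0.119 0.686 0.718
  outer loop
   vertex 2.6 0.4 3.4
   vertex 1.7 3.8 0.3
   vertex 0.2 2.7 1.6
  endloop
 endfacet
 facet normal 0.785 0.518 0.340
  outer loop
   vertex 2.6 0.4 3.4
   vertex 3.4 0.5 1.4
   vertex 1.7 3.8 0.3
  endloop
 endfacet
 facet normal 0.303 -0.950 0.074
  outer loop
   vertex 2.6 0.4 3.4
   vertex 2.1 0.0 0.3
   vertex 3.4 0.5 1.4
  endloop
 endfacet
 facet normal -0.679 0.712 -0.181
  outer loop
   vertex 0.6 2.7 0.1
   vertex 0.2 2.7 1.6
   vertex 1.7 3.8 0.3
  endloop
 endfacet
 facet normal -0.845 -0.486 -0.225
  outer loop
   vertex 0.6 2.7 0.1
   vertex 2.1 0.0 0.3
   vertex 0.2 2.7 1.6
  endloop
 endfacet
 facet normal 0.162 0.017 -0.987
  outer loop
   vertex 0.6 2.7 0.1
   vertex 1.7 3.8 0.3
   vertex 2.1 0.0 0.3
  endloop
 endfacet
 facet normal -0.803 -0.593 0.057
  outer loop
   vertex 1.9 0.3 0.6
   vertex 0.2 2.7 1.6
   vertex 2.1 0.0 0.3
  endloop
 endfacet
 facet normal -0.754 -0.622 0.211
  outer loop
   vertex 1.9 0.3 0.6
   vertex 2.6 0.4 3.4
   vertex 0.2 2.7 1.6
  endloop
 endfacet
 facet normal -0.710 -0.675 0.202
  outer loop
   vertex 1.9 0.3 0.6
   vertex 2.1 0.0 0.3
   vertex 2.6 0.4 3.4
  endloop
 endfacet
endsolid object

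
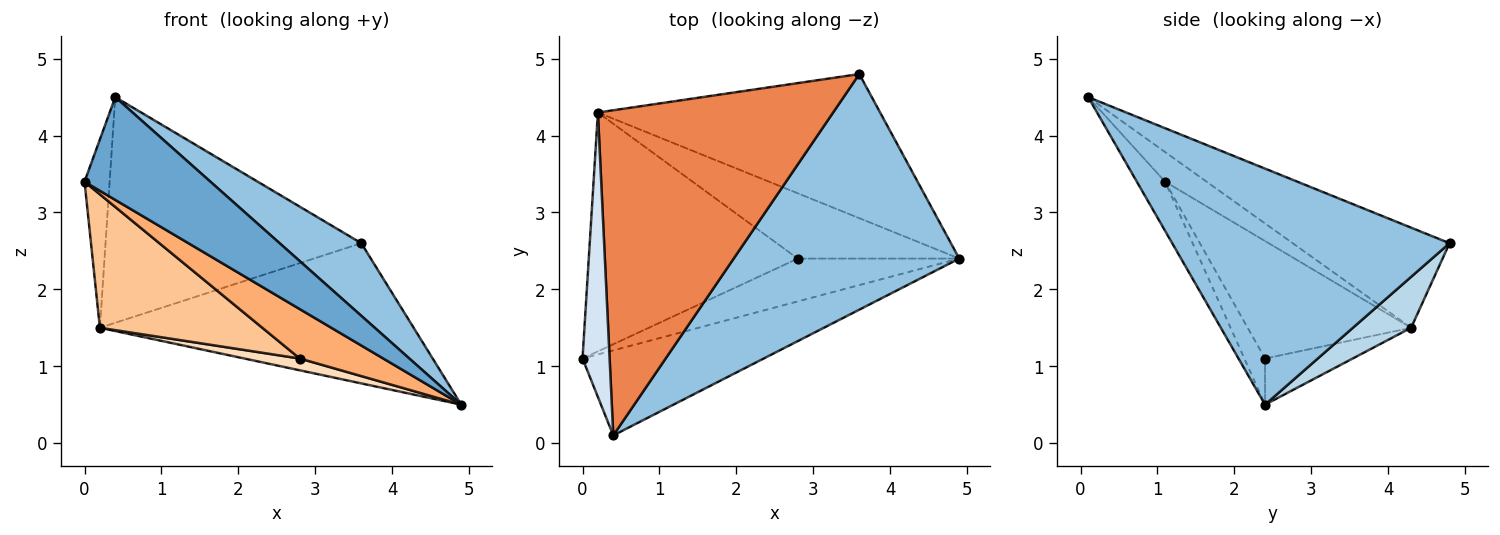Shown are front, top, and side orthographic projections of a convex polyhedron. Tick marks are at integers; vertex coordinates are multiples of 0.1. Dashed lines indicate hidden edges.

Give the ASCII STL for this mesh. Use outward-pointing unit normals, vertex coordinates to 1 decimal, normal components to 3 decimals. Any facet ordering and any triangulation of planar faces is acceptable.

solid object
 facet normal -0.170 -0.759 -0.628
  outer loop
   vertex 0.4 0.1 4.5
   vertex 0.0 1.1 3.4
   vertex 4.9 2.4 0.5
  endloop
 endfacet
 facet normal 0.707 -0.208 0.676
  outer loop
   vertex 0.4 0.1 4.5
   vertex 4.9 2.4 0.5
   vertex 3.6 4.8 2.6
  endloop
 endfacet
 facet normal 0.128 0.692 -0.711
  outer loop
   vertex 0.2 4.3 1.5
   vertex 3.6 4.8 2.6
   vertex 4.9 2.4 0.5
  endloop
 endfacet
 facet normal -0.674 0.408 0.616
  outer loop
   vertex 0.2 4.3 1.5
   vertex 0.0 1.1 3.4
   vertex 0.4 0.1 4.5
  endloop
 endfacet
 facet normal -0.330 0.538 0.775
  outer loop
   vertex 0.2 4.3 1.5
   vertex 0.4 0.1 4.5
   vertex 3.6 4.8 2.6
  endloop
 endfacet
 facet normal -0.184 -0.743 -0.644
  outer loop
   vertex 2.8 2.4 1.1
   vertex 4.9 2.4 0.5
   vertex 0.0 1.1 3.4
  endloop
 endfacet
 facet normal -0.441 -0.438 -0.784
  outer loop
   vertex 2.8 2.4 1.1
   vertex 0.0 1.1 3.4
   vertex 0.2 4.3 1.5
  endloop
 endfacet
 facet normal -0.271 -0.171 -0.947
  outer loop
   vertex 2.8 2.4 1.1
   vertex 0.2 4.3 1.5
   vertex 4.9 2.4 0.5
  endloop
 endfacet
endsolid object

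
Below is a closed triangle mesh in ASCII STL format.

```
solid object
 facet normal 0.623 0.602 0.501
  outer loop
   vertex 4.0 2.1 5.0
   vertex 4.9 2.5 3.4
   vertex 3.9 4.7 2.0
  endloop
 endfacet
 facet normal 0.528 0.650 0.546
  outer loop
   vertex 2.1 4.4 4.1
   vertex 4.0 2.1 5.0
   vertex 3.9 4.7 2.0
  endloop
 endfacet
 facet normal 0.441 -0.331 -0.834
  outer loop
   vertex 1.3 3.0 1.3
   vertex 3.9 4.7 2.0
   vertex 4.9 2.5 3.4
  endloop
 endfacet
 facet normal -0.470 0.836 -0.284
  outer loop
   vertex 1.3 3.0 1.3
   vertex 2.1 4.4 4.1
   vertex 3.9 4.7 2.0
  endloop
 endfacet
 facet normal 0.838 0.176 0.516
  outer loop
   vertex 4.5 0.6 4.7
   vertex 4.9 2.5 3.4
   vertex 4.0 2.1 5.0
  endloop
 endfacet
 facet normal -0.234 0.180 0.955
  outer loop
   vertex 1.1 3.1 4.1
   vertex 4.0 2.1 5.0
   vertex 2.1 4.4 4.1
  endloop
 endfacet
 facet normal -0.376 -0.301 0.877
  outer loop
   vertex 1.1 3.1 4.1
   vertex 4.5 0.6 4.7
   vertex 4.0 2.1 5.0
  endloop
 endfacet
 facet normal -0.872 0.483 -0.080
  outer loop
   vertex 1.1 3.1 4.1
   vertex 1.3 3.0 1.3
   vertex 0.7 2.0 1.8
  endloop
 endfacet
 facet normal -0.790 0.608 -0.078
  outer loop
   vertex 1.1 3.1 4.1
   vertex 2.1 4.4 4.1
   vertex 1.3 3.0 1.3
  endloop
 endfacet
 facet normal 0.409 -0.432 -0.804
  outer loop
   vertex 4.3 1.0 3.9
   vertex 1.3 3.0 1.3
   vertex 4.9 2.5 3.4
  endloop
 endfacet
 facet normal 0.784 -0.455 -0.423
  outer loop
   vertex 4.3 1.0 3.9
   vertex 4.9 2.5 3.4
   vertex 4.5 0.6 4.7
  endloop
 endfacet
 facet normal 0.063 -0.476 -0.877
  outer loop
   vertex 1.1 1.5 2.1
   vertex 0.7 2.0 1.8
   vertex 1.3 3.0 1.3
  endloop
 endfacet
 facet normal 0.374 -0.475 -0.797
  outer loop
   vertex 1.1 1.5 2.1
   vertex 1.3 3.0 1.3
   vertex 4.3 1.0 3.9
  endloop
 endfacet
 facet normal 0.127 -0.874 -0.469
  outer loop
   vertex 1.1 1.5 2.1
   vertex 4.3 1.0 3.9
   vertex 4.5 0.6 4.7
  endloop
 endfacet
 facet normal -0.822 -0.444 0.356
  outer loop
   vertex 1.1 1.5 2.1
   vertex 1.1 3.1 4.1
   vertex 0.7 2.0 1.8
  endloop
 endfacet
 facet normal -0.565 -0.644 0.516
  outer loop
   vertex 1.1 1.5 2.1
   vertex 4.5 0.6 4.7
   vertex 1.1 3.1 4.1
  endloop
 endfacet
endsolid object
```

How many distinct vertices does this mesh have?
10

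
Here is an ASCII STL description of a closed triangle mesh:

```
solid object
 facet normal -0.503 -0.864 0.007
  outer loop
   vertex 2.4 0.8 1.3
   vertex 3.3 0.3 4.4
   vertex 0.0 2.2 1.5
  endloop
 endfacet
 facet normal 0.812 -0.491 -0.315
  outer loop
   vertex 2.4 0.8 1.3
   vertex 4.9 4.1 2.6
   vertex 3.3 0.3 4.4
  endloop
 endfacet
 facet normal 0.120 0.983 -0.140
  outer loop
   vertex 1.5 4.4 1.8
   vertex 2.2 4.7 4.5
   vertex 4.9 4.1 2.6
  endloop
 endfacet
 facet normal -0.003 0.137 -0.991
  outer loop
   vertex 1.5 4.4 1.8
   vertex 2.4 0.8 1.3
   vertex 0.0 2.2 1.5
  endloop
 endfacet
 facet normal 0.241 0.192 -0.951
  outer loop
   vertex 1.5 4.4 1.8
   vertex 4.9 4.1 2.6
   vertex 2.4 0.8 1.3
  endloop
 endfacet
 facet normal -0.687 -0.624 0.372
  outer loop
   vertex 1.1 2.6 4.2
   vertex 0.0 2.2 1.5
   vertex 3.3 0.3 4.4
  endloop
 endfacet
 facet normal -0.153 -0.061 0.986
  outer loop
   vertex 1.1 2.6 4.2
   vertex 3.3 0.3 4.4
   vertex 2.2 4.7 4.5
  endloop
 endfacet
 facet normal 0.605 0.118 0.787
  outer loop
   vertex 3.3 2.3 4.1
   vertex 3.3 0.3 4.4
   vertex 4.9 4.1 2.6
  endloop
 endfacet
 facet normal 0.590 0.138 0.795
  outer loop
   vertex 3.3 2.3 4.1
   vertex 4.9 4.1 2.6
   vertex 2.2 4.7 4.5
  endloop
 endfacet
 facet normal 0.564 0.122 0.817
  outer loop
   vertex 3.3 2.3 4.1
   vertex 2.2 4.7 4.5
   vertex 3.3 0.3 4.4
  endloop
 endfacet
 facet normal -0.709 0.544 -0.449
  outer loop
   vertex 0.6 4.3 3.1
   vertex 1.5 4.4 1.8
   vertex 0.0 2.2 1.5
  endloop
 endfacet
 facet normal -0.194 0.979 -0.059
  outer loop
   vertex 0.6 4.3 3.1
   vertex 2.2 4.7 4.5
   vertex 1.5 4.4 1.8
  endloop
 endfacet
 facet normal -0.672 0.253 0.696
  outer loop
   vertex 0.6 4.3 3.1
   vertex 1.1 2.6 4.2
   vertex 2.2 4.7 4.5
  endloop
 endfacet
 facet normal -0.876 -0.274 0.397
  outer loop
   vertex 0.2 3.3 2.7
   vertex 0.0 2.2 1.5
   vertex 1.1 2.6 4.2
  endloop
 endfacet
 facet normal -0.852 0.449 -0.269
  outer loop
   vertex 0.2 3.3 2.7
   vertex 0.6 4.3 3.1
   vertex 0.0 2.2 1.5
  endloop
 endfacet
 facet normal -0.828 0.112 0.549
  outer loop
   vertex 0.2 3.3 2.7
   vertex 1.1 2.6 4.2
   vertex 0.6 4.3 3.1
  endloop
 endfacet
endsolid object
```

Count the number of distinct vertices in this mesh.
10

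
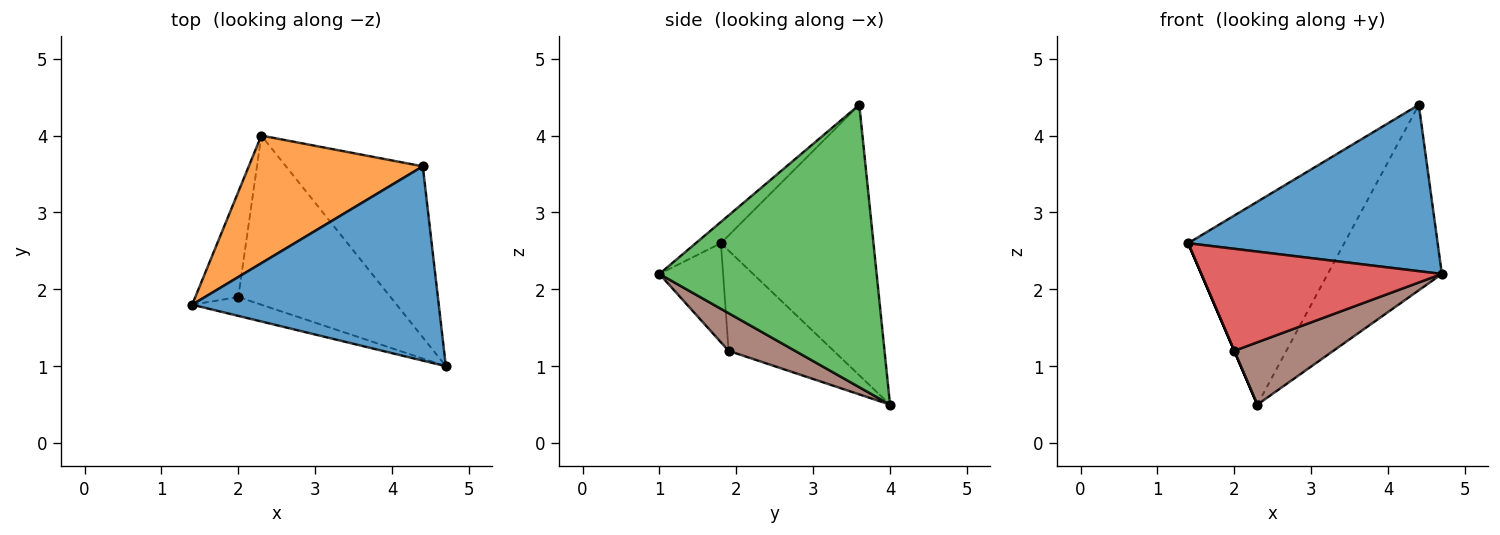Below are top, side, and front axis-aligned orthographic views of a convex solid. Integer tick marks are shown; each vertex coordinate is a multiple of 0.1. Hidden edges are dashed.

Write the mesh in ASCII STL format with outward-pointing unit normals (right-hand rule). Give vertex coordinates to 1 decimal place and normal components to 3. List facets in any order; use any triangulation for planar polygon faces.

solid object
 facet normal -0.065 -0.649 0.758
  outer loop
   vertex 4.4 3.6 4.4
   vertex 1.4 1.8 2.6
   vertex 4.7 1.0 2.2
  endloop
 endfacet
 facet normal -0.637 0.652 0.410
  outer loop
   vertex 2.3 4.0 0.5
   vertex 1.4 1.8 2.6
   vertex 4.4 3.6 4.4
  endloop
 endfacet
 facet normal 0.814 0.427 -0.394
  outer loop
   vertex 2.3 4.0 0.5
   vertex 4.4 3.6 4.4
   vertex 4.7 1.0 2.2
  endloop
 endfacet
 facet normal -0.252 -0.952 -0.176
  outer loop
   vertex 2.0 1.9 1.2
   vertex 4.7 1.0 2.2
   vertex 1.4 1.8 2.6
  endloop
 endfacet
 facet normal -0.919 0.000 -0.394
  outer loop
   vertex 2.0 1.9 1.2
   vertex 1.4 1.8 2.6
   vertex 2.3 4.0 0.5
  endloop
 endfacet
 facet normal 0.226 -0.337 -0.914
  outer loop
   vertex 2.0 1.9 1.2
   vertex 2.3 4.0 0.5
   vertex 4.7 1.0 2.2
  endloop
 endfacet
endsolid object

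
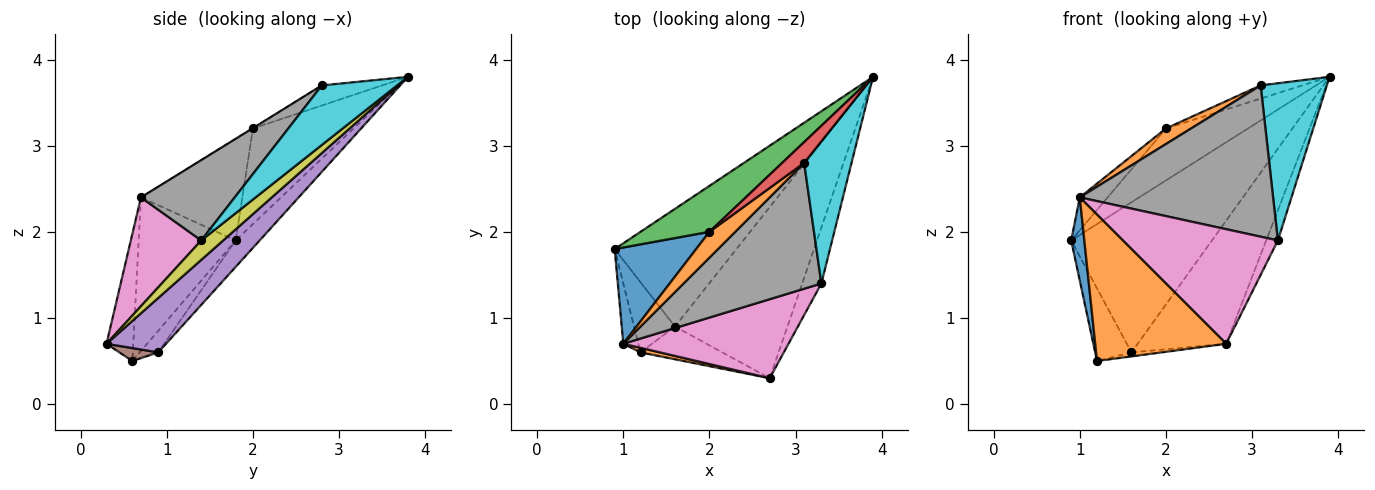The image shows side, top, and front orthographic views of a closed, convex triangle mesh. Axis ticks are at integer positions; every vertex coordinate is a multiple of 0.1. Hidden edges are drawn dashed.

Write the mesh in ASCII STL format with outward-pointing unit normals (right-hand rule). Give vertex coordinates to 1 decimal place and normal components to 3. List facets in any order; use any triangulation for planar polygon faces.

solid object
 facet normal -0.986 -0.134 -0.097
  outer loop
   vertex 1.0 0.7 2.4
   vertex 0.9 1.8 1.9
   vertex 1.2 0.6 0.5
  endloop
 endfacet
 facet normal -0.200 -0.979 0.030
  outer loop
   vertex 1.0 0.7 2.4
   vertex 1.2 0.6 0.5
   vertex 2.7 0.3 0.7
  endloop
 endfacet
 facet normal -0.133 0.780 -0.611
  outer loop
   vertex 1.6 0.9 0.6
   vertex 0.9 1.8 1.9
   vertex 3.9 3.8 3.8
  endloop
 endfacet
 facet normal -0.343 0.675 -0.653
  outer loop
   vertex 1.6 0.9 0.6
   vertex 1.2 0.6 0.5
   vertex 0.9 1.8 1.9
  endloop
 endfacet
 facet normal 0.365 0.544 -0.755
  outer loop
   vertex 1.6 0.9 0.6
   vertex 3.9 3.8 3.8
   vertex 2.7 0.3 0.7
  endloop
 endfacet
 facet normal 0.155 0.120 -0.981
  outer loop
   vertex 1.6 0.9 0.6
   vertex 2.7 0.3 0.7
   vertex 1.2 0.6 0.5
  endloop
 endfacet
 facet normal 0.350 -0.771 0.532
  outer loop
   vertex 3.3 1.4 1.9
   vertex 1.0 0.7 2.4
   vertex 2.7 0.3 0.7
  endloop
 endfacet
 facet normal 0.349 -0.720 0.599
  outer loop
   vertex 3.3 1.4 1.9
   vertex 3.1 2.8 3.7
   vertex 1.0 0.7 2.4
  endloop
 endfacet
 facet normal 0.666 0.354 -0.657
  outer loop
   vertex 3.3 1.4 1.9
   vertex 2.7 0.3 0.7
   vertex 3.9 3.8 3.8
  endloop
 endfacet
 facet normal 0.645 -0.567 0.513
  outer loop
   vertex 3.3 1.4 1.9
   vertex 3.9 3.8 3.8
   vertex 3.1 2.8 3.7
  endloop
 endfacet
 facet normal -0.762 0.209 0.613
  outer loop
   vertex 2.0 2.0 3.2
   vertex 0.9 1.8 1.9
   vertex 1.0 0.7 2.4
  endloop
 endfacet
 facet normal -0.014 -0.516 0.856
  outer loop
   vertex 2.0 2.0 3.2
   vertex 1.0 0.7 2.4
   vertex 3.1 2.8 3.7
  endloop
 endfacet
 facet normal -0.677 0.552 0.488
  outer loop
   vertex 2.0 2.0 3.2
   vertex 3.9 3.8 3.8
   vertex 0.9 1.8 1.9
  endloop
 endfacet
 facet normal -0.611 0.422 0.669
  outer loop
   vertex 2.0 2.0 3.2
   vertex 3.1 2.8 3.7
   vertex 3.9 3.8 3.8
  endloop
 endfacet
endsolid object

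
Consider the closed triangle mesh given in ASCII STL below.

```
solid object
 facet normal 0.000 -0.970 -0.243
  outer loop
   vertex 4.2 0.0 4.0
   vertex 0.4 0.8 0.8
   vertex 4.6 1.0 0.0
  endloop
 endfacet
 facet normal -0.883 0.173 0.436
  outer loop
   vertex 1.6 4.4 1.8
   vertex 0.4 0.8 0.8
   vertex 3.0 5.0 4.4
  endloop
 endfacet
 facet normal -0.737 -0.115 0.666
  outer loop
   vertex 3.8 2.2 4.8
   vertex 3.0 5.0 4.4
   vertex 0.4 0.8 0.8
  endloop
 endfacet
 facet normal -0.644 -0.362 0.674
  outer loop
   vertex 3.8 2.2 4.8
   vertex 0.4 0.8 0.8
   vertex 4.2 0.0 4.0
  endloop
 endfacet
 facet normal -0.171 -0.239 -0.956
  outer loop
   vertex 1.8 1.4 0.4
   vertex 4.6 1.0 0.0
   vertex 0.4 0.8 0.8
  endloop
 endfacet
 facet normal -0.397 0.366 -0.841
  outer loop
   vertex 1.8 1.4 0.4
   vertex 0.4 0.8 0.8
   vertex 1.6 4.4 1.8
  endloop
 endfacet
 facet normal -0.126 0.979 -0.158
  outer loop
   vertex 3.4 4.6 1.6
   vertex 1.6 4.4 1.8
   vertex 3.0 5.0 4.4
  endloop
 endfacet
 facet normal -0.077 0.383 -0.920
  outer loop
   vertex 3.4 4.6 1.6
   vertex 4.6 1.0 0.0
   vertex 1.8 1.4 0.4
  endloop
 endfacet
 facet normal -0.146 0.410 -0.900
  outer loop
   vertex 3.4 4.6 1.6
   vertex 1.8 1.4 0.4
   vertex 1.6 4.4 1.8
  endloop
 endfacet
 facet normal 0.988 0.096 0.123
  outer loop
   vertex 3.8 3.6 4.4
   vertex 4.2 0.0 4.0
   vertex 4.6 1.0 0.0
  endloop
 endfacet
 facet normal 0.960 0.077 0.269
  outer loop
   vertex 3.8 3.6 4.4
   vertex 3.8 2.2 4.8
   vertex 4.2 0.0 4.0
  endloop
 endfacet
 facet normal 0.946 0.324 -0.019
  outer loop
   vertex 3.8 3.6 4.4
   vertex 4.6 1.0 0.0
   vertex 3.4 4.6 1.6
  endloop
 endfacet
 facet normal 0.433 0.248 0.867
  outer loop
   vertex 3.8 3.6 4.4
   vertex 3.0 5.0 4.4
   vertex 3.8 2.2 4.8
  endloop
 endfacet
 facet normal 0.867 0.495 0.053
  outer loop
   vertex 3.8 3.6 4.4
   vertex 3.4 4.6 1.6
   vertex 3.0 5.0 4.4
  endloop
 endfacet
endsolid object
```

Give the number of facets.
14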